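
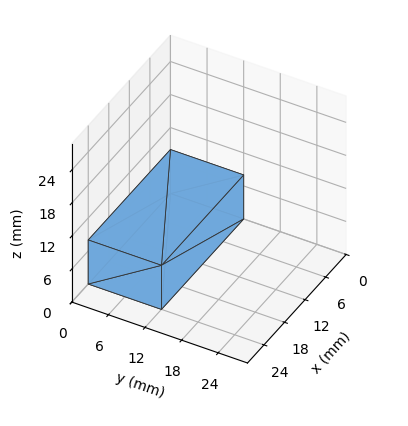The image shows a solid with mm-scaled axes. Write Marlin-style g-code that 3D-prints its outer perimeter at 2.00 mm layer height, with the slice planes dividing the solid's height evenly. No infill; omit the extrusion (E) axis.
Reading the render: the shape is a rectangular box, roughly 24 × 12 mm footprint and 8 mm tall (dimensions read to the nearest mm from the axis ticks). For the g-code, the solid's height is divided into equal slices at the stated Δz and each level perimeter traced with G1 moves after a G0 lift.

; perimeter-only toolpath
G21 ; units = mm
G90 ; absolute positioning
G28 ; home
; layer 1
G0 Z2.00
G0 X0.00 Y0.00
G1 X24.00 Y0.00
G1 X24.00 Y12.00
G1 X0.00 Y12.00
G1 X0.00 Y0.00
; layer 2
G0 Z4.00
G0 X0.00 Y0.00
G1 X24.00 Y0.00
G1 X24.00 Y12.00
G1 X0.00 Y12.00
G1 X0.00 Y0.00
; layer 3
G0 Z6.00
G0 X0.00 Y0.00
G1 X24.00 Y0.00
G1 X24.00 Y12.00
G1 X0.00 Y12.00
G1 X0.00 Y0.00
; layer 4
G0 Z8.00
G0 X0.00 Y0.00
G1 X24.00 Y0.00
G1 X24.00 Y12.00
G1 X0.00 Y12.00
G1 X0.00 Y0.00
M2 ; end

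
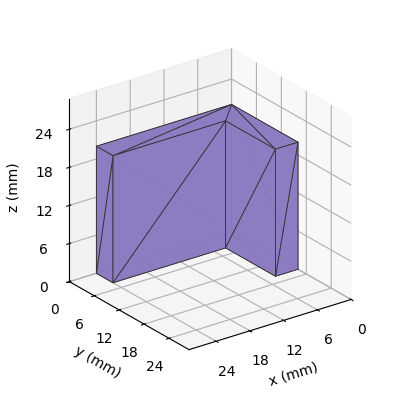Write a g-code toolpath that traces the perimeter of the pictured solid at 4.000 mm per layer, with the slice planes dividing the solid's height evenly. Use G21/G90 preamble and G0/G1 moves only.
Reading the render: the shape is an L-shaped prism: outer 24 × 16 mm, arm thicknesses ≈ 4 mm (horizontal) and 4 mm (vertical), extruded 20 mm in z (dimensions read to the nearest mm from the axis ticks). For the g-code, the solid's height is divided into equal slices at the stated Δz and each level perimeter traced with G1 moves after a G0 lift.

; perimeter-only toolpath
G21 ; units = mm
G90 ; absolute positioning
G28 ; home
; layer 1
G0 Z4.000
G0 X0.000 Y0.000
G1 X24.000 Y0.000
G1 X24.000 Y4.000
G1 X4.000 Y4.000
G1 X4.000 Y16.000
G1 X0.000 Y16.000
G1 X0.000 Y0.000
; layer 2
G0 Z8.000
G0 X0.000 Y0.000
G1 X24.000 Y0.000
G1 X24.000 Y4.000
G1 X4.000 Y4.000
G1 X4.000 Y16.000
G1 X0.000 Y16.000
G1 X0.000 Y0.000
; layer 3
G0 Z12.000
G0 X0.000 Y0.000
G1 X24.000 Y0.000
G1 X24.000 Y4.000
G1 X4.000 Y4.000
G1 X4.000 Y16.000
G1 X0.000 Y16.000
G1 X0.000 Y0.000
; layer 4
G0 Z16.000
G0 X0.000 Y0.000
G1 X24.000 Y0.000
G1 X24.000 Y4.000
G1 X4.000 Y4.000
G1 X4.000 Y16.000
G1 X0.000 Y16.000
G1 X0.000 Y0.000
; layer 5
G0 Z20.000
G0 X0.000 Y0.000
G1 X24.000 Y0.000
G1 X24.000 Y4.000
G1 X4.000 Y4.000
G1 X4.000 Y16.000
G1 X0.000 Y16.000
G1 X0.000 Y0.000
M2 ; end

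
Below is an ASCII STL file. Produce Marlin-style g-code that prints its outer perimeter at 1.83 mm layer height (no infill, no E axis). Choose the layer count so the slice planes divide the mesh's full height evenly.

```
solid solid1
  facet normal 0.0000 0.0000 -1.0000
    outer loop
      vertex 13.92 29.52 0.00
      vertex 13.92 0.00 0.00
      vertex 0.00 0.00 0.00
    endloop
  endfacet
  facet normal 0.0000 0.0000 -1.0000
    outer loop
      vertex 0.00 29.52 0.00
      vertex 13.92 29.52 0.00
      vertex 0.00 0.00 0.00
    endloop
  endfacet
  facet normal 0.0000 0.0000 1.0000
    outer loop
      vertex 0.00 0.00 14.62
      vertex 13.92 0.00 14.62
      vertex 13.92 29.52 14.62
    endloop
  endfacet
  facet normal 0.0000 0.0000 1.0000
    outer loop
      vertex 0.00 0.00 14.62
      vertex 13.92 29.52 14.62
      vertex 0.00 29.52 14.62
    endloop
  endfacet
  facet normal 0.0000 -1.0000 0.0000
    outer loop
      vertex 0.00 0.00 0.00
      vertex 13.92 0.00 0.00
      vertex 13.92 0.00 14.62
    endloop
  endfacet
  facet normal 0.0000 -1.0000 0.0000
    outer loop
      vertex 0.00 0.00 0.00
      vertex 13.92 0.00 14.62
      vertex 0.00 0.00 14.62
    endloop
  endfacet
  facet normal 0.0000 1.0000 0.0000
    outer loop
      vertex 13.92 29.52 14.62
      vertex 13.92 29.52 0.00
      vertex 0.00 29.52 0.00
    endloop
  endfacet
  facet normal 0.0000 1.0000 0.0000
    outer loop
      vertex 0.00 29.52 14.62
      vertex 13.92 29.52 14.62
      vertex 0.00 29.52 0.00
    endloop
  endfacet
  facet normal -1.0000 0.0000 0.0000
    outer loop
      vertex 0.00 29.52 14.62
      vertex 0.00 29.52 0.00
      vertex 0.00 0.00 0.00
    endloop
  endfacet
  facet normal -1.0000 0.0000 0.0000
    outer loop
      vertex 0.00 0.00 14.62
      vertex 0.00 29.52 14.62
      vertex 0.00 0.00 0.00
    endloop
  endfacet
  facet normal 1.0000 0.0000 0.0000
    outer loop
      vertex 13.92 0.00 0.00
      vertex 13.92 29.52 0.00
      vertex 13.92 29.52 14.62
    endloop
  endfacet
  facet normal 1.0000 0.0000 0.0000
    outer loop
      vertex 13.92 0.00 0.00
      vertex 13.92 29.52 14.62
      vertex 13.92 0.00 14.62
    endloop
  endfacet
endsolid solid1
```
; perimeter-only toolpath
G21 ; units = mm
G90 ; absolute positioning
G28 ; home
; layer 1
G0 Z1.83
G0 X0.00 Y0.00
G1 X13.92 Y0.00
G1 X13.92 Y29.52
G1 X0.00 Y29.52
G1 X0.00 Y0.00
; layer 2
G0 Z3.65
G0 X0.00 Y0.00
G1 X13.92 Y0.00
G1 X13.92 Y29.52
G1 X0.00 Y29.52
G1 X0.00 Y0.00
; layer 3
G0 Z5.48
G0 X0.00 Y0.00
G1 X13.92 Y0.00
G1 X13.92 Y29.52
G1 X0.00 Y29.52
G1 X0.00 Y0.00
; layer 4
G0 Z7.31
G0 X0.00 Y0.00
G1 X13.92 Y0.00
G1 X13.92 Y29.52
G1 X0.00 Y29.52
G1 X0.00 Y0.00
; layer 5
G0 Z9.14
G0 X0.00 Y0.00
G1 X13.92 Y0.00
G1 X13.92 Y29.52
G1 X0.00 Y29.52
G1 X0.00 Y0.00
; layer 6
G0 Z10.96
G0 X0.00 Y0.00
G1 X13.92 Y0.00
G1 X13.92 Y29.52
G1 X0.00 Y29.52
G1 X0.00 Y0.00
; layer 7
G0 Z12.79
G0 X0.00 Y0.00
G1 X13.92 Y0.00
G1 X13.92 Y29.52
G1 X0.00 Y29.52
G1 X0.00 Y0.00
; layer 8
G0 Z14.62
G0 X0.00 Y0.00
G1 X13.92 Y0.00
G1 X13.92 Y29.52
G1 X0.00 Y29.52
G1 X0.00 Y0.00
M2 ; end

The solid is a rectangular box, roughly 13.9 × 29.5 mm footprint and 14.6 mm tall. Slicing at Δz = 1.83 mm — 8 equal slices spanning the solid's height, so layer i sits at z = i·h/8 — gives 8 non-empty perimeters. Each is a 4-segment closed polygon; G0 lifts to the layer z and rapids to the start vertex, then G1 traces the edges.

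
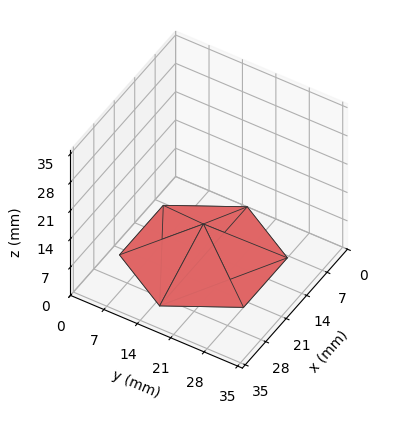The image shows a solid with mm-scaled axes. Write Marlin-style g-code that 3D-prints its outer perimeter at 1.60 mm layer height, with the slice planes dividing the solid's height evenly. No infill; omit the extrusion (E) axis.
Reading the render: the shape is a regular 6-sided pyramid, base circumscribed radius ≈ 15 mm, apex at z ≈ 8 mm (dimensions read to the nearest mm from the axis ticks). For the g-code, the solid's height is divided into equal slices at the stated Δz and each level perimeter traced with G1 moves after a G0 lift.

; perimeter-only toolpath
G21 ; units = mm
G90 ; absolute positioning
G28 ; home
; layer 1
G0 Z1.60
G0 X27.00 Y15.00
G1 X21.00 Y25.39
G1 X9.00 Y25.39
G1 X3.00 Y15.00
G1 X9.00 Y4.61
G1 X21.00 Y4.61
G1 X27.00 Y15.00
; layer 2
G0 Z3.20
G0 X24.00 Y15.00
G1 X19.50 Y22.79
G1 X10.50 Y22.79
G1 X6.00 Y15.00
G1 X10.50 Y7.21
G1 X19.50 Y7.21
G1 X24.00 Y15.00
; layer 3
G0 Z4.80
G0 X21.00 Y15.00
G1 X18.00 Y20.20
G1 X12.00 Y20.20
G1 X9.00 Y15.00
G1 X12.00 Y9.80
G1 X18.00 Y9.80
G1 X21.00 Y15.00
; layer 4
G0 Z6.40
G0 X18.00 Y15.00
G1 X16.50 Y17.60
G1 X13.50 Y17.60
G1 X12.00 Y15.00
G1 X13.50 Y12.40
G1 X16.50 Y12.40
G1 X18.00 Y15.00
M2 ; end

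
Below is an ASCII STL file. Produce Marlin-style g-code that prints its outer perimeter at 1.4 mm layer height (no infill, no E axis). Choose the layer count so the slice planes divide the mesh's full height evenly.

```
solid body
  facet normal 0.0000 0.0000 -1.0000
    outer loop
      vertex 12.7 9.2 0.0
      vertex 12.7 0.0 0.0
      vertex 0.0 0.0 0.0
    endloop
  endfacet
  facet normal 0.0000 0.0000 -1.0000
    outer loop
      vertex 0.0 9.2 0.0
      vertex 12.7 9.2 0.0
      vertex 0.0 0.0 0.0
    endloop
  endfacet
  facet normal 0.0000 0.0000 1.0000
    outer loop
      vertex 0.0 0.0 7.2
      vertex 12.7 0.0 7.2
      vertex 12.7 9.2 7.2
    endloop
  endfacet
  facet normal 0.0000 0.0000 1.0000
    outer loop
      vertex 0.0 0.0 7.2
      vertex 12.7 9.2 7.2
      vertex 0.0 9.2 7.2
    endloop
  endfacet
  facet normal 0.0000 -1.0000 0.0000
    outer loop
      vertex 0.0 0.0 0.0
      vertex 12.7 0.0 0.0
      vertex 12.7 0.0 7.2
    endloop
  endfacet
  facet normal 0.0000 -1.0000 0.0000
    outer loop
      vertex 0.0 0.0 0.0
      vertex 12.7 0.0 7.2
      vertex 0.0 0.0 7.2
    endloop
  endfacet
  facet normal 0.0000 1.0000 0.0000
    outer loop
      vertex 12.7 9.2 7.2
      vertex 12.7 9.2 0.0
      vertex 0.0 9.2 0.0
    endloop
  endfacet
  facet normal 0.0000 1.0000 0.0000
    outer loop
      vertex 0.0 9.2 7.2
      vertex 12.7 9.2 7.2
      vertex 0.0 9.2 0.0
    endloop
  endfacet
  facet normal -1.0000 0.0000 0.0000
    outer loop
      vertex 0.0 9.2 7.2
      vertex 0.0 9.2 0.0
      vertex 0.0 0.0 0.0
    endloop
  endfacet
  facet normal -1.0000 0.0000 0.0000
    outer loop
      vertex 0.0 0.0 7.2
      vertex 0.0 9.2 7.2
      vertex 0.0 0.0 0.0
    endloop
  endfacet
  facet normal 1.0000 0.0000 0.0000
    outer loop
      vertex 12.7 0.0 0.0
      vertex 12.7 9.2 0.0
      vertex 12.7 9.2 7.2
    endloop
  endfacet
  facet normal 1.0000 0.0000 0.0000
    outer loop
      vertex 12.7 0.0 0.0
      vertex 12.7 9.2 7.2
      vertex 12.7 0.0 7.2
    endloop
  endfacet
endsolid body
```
; perimeter-only toolpath
G21 ; units = mm
G90 ; absolute positioning
G28 ; home
; layer 1
G0 Z1.4
G0 X0.0 Y0.0
G1 X12.7 Y0.0
G1 X12.7 Y9.2
G1 X0.0 Y9.2
G1 X0.0 Y0.0
; layer 2
G0 Z2.9
G0 X0.0 Y0.0
G1 X12.7 Y0.0
G1 X12.7 Y9.2
G1 X0.0 Y9.2
G1 X0.0 Y0.0
; layer 3
G0 Z4.3
G0 X0.0 Y0.0
G1 X12.7 Y0.0
G1 X12.7 Y9.2
G1 X0.0 Y9.2
G1 X0.0 Y0.0
; layer 4
G0 Z5.8
G0 X0.0 Y0.0
G1 X12.7 Y0.0
G1 X12.7 Y9.2
G1 X0.0 Y9.2
G1 X0.0 Y0.0
; layer 5
G0 Z7.2
G0 X0.0 Y0.0
G1 X12.7 Y0.0
G1 X12.7 Y9.2
G1 X0.0 Y9.2
G1 X0.0 Y0.0
M2 ; end

The solid is a rectangular box, roughly 12.7 × 9.2 mm footprint and 7.2 mm tall. Slicing at Δz = 1.4 mm — 5 equal slices spanning the solid's height, so layer i sits at z = i·h/5 — gives 5 non-empty perimeters. Each is a 4-segment closed polygon; G0 lifts to the layer z and rapids to the start vertex, then G1 traces the edges.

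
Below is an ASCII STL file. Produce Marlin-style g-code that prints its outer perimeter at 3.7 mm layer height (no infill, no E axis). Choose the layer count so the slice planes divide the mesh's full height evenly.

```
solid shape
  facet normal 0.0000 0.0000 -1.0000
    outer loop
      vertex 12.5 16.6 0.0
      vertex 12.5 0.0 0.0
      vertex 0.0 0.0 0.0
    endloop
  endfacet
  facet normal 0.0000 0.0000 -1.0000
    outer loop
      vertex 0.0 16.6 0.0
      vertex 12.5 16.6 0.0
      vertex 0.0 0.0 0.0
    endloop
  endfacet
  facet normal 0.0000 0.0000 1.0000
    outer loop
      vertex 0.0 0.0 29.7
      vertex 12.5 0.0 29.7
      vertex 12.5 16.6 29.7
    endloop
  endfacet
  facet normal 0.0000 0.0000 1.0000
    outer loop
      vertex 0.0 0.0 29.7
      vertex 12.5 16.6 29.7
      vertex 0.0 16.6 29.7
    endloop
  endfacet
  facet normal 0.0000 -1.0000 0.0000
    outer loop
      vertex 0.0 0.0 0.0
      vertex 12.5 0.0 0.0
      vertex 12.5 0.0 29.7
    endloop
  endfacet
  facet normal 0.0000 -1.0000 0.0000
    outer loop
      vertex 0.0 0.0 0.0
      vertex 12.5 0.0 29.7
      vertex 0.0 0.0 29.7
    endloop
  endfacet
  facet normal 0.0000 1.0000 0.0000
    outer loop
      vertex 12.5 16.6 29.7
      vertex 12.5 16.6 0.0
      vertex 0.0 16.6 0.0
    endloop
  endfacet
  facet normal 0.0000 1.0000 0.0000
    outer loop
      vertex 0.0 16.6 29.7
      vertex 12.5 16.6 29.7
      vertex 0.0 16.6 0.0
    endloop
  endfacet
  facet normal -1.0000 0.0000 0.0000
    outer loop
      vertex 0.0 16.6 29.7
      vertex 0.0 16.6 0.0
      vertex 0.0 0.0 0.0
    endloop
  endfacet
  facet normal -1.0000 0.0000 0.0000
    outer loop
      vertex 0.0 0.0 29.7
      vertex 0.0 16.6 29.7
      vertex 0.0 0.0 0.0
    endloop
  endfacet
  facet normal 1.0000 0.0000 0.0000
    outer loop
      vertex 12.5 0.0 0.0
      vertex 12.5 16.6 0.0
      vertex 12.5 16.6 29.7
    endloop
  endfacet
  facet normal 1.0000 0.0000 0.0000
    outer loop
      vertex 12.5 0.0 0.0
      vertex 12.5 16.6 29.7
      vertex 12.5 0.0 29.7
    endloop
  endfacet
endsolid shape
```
; perimeter-only toolpath
G21 ; units = mm
G90 ; absolute positioning
G28 ; home
; layer 1
G0 Z3.7
G0 X0.0 Y0.0
G1 X12.5 Y0.0
G1 X12.5 Y16.6
G1 X0.0 Y16.6
G1 X0.0 Y0.0
; layer 2
G0 Z7.4
G0 X0.0 Y0.0
G1 X12.5 Y0.0
G1 X12.5 Y16.6
G1 X0.0 Y16.6
G1 X0.0 Y0.0
; layer 3
G0 Z11.1
G0 X0.0 Y0.0
G1 X12.5 Y0.0
G1 X12.5 Y16.6
G1 X0.0 Y16.6
G1 X0.0 Y0.0
; layer 4
G0 Z14.8
G0 X0.0 Y0.0
G1 X12.5 Y0.0
G1 X12.5 Y16.6
G1 X0.0 Y16.6
G1 X0.0 Y0.0
; layer 5
G0 Z18.6
G0 X0.0 Y0.0
G1 X12.5 Y0.0
G1 X12.5 Y16.6
G1 X0.0 Y16.6
G1 X0.0 Y0.0
; layer 6
G0 Z22.3
G0 X0.0 Y0.0
G1 X12.5 Y0.0
G1 X12.5 Y16.6
G1 X0.0 Y16.6
G1 X0.0 Y0.0
; layer 7
G0 Z26.0
G0 X0.0 Y0.0
G1 X12.5 Y0.0
G1 X12.5 Y16.6
G1 X0.0 Y16.6
G1 X0.0 Y0.0
; layer 8
G0 Z29.7
G0 X0.0 Y0.0
G1 X12.5 Y0.0
G1 X12.5 Y16.6
G1 X0.0 Y16.6
G1 X0.0 Y0.0
M2 ; end

The solid is a rectangular box, roughly 12.5 × 16.6 mm footprint and 29.7 mm tall. Slicing at Δz = 3.7 mm — 8 equal slices spanning the solid's height, so layer i sits at z = i·h/8 — gives 8 non-empty perimeters. Each is a 4-segment closed polygon; G0 lifts to the layer z and rapids to the start vertex, then G1 traces the edges.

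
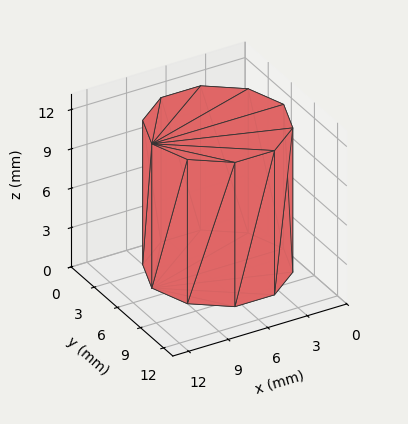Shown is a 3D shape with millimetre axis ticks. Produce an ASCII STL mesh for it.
Reading the render: the shape is a regular 10-sided prism (a cylinder approximated with 10 flat sides), circumscribed radius ≈ 5 mm, height ≈ 11 mm (dimensions read to the nearest mm from the axis ticks). For the STL, each face is triangulated and given an outward normal.

solid part
  facet normal 0.0000 0.0000 -1.0000
    outer loop
      vertex 6.5 9.8 0.0
      vertex 9.0 7.9 0.0
      vertex 10.0 5.0 0.0
    endloop
  endfacet
  facet normal 0.0000 0.0000 -1.0000
    outer loop
      vertex 3.5 9.8 0.0
      vertex 6.5 9.8 0.0
      vertex 10.0 5.0 0.0
    endloop
  endfacet
  facet normal 0.0000 0.0000 -1.0000
    outer loop
      vertex 1.0 7.9 0.0
      vertex 3.5 9.8 0.0
      vertex 10.0 5.0 0.0
    endloop
  endfacet
  facet normal 0.0000 0.0000 -1.0000
    outer loop
      vertex 0.0 5.0 0.0
      vertex 1.0 7.9 0.0
      vertex 10.0 5.0 0.0
    endloop
  endfacet
  facet normal 0.0000 0.0000 -1.0000
    outer loop
      vertex 1.0 2.1 0.0
      vertex 0.0 5.0 0.0
      vertex 10.0 5.0 0.0
    endloop
  endfacet
  facet normal 0.0000 0.0000 -1.0000
    outer loop
      vertex 3.5 0.2 0.0
      vertex 1.0 2.1 0.0
      vertex 10.0 5.0 0.0
    endloop
  endfacet
  facet normal 0.0000 0.0000 -1.0000
    outer loop
      vertex 6.5 0.2 0.0
      vertex 3.5 0.2 0.0
      vertex 10.0 5.0 0.0
    endloop
  endfacet
  facet normal 0.0000 0.0000 -1.0000
    outer loop
      vertex 9.0 2.1 0.0
      vertex 6.5 0.2 0.0
      vertex 10.0 5.0 0.0
    endloop
  endfacet
  facet normal 0.0000 0.0000 1.0000
    outer loop
      vertex 10.0 5.0 11.0
      vertex 9.0 7.9 11.0
      vertex 6.5 9.8 11.0
    endloop
  endfacet
  facet normal 0.0000 0.0000 1.0000
    outer loop
      vertex 10.0 5.0 11.0
      vertex 6.5 9.8 11.0
      vertex 3.5 9.8 11.0
    endloop
  endfacet
  facet normal 0.0000 0.0000 1.0000
    outer loop
      vertex 10.0 5.0 11.0
      vertex 3.5 9.8 11.0
      vertex 1.0 7.9 11.0
    endloop
  endfacet
  facet normal 0.0000 0.0000 1.0000
    outer loop
      vertex 10.0 5.0 11.0
      vertex 1.0 7.9 11.0
      vertex 0.0 5.0 11.0
    endloop
  endfacet
  facet normal 0.0000 0.0000 1.0000
    outer loop
      vertex 10.0 5.0 11.0
      vertex 0.0 5.0 11.0
      vertex 1.0 2.1 11.0
    endloop
  endfacet
  facet normal 0.0000 0.0000 1.0000
    outer loop
      vertex 10.0 5.0 11.0
      vertex 1.0 2.1 11.0
      vertex 3.5 0.2 11.0
    endloop
  endfacet
  facet normal 0.0000 0.0000 1.0000
    outer loop
      vertex 10.0 5.0 11.0
      vertex 3.5 0.2 11.0
      vertex 6.5 0.2 11.0
    endloop
  endfacet
  facet normal 0.0000 0.0000 1.0000
    outer loop
      vertex 10.0 5.0 11.0
      vertex 6.5 0.2 11.0
      vertex 9.0 2.1 11.0
    endloop
  endfacet
  facet normal 0.9454 0.3260 0.0000
    outer loop
      vertex 10.0 5.0 0.0
      vertex 9.0 7.9 0.0
      vertex 9.0 7.9 11.0
    endloop
  endfacet
  facet normal 0.9454 0.3260 0.0000
    outer loop
      vertex 10.0 5.0 0.0
      vertex 9.0 7.9 11.0
      vertex 10.0 5.0 11.0
    endloop
  endfacet
  facet normal 0.6051 0.7962 0.0000
    outer loop
      vertex 9.0 7.9 0.0
      vertex 6.5 9.8 0.0
      vertex 6.5 9.8 11.0
    endloop
  endfacet
  facet normal 0.6051 0.7962 0.0000
    outer loop
      vertex 9.0 7.9 0.0
      vertex 6.5 9.8 11.0
      vertex 9.0 7.9 11.0
    endloop
  endfacet
  facet normal 0.0000 1.0000 0.0000
    outer loop
      vertex 6.5 9.8 0.0
      vertex 3.5 9.8 0.0
      vertex 3.5 9.8 11.0
    endloop
  endfacet
  facet normal 0.0000 1.0000 0.0000
    outer loop
      vertex 6.5 9.8 0.0
      vertex 3.5 9.8 11.0
      vertex 6.5 9.8 11.0
    endloop
  endfacet
  facet normal -0.6051 0.7962 0.0000
    outer loop
      vertex 3.5 9.8 0.0
      vertex 1.0 7.9 0.0
      vertex 1.0 7.9 11.0
    endloop
  endfacet
  facet normal -0.6051 0.7962 0.0000
    outer loop
      vertex 3.5 9.8 0.0
      vertex 1.0 7.9 11.0
      vertex 3.5 9.8 11.0
    endloop
  endfacet
  facet normal -0.9454 0.3260 0.0000
    outer loop
      vertex 1.0 7.9 0.0
      vertex 0.0 5.0 0.0
      vertex 0.0 5.0 11.0
    endloop
  endfacet
  facet normal -0.9454 0.3260 0.0000
    outer loop
      vertex 1.0 7.9 0.0
      vertex 0.0 5.0 11.0
      vertex 1.0 7.9 11.0
    endloop
  endfacet
  facet normal -0.9454 -0.3260 0.0000
    outer loop
      vertex 0.0 5.0 0.0
      vertex 1.0 2.1 0.0
      vertex 1.0 2.1 11.0
    endloop
  endfacet
  facet normal -0.9454 -0.3260 0.0000
    outer loop
      vertex 0.0 5.0 0.0
      vertex 1.0 2.1 11.0
      vertex 0.0 5.0 11.0
    endloop
  endfacet
  facet normal -0.6051 -0.7962 0.0000
    outer loop
      vertex 1.0 2.1 0.0
      vertex 3.5 0.2 0.0
      vertex 3.5 0.2 11.0
    endloop
  endfacet
  facet normal -0.6051 -0.7962 0.0000
    outer loop
      vertex 1.0 2.1 0.0
      vertex 3.5 0.2 11.0
      vertex 1.0 2.1 11.0
    endloop
  endfacet
  facet normal 0.0000 -1.0000 0.0000
    outer loop
      vertex 3.5 0.2 0.0
      vertex 6.5 0.2 0.0
      vertex 6.5 0.2 11.0
    endloop
  endfacet
  facet normal 0.0000 -1.0000 0.0000
    outer loop
      vertex 3.5 0.2 0.0
      vertex 6.5 0.2 11.0
      vertex 3.5 0.2 11.0
    endloop
  endfacet
  facet normal 0.6051 -0.7962 0.0000
    outer loop
      vertex 6.5 0.2 0.0
      vertex 9.0 2.1 0.0
      vertex 9.0 2.1 11.0
    endloop
  endfacet
  facet normal 0.6051 -0.7962 0.0000
    outer loop
      vertex 6.5 0.2 0.0
      vertex 9.0 2.1 11.0
      vertex 6.5 0.2 11.0
    endloop
  endfacet
  facet normal 0.9454 -0.3260 0.0000
    outer loop
      vertex 9.0 2.1 0.0
      vertex 10.0 5.0 0.0
      vertex 10.0 5.0 11.0
    endloop
  endfacet
  facet normal 0.9454 -0.3260 0.0000
    outer loop
      vertex 9.0 2.1 0.0
      vertex 10.0 5.0 11.0
      vertex 9.0 2.1 11.0
    endloop
  endfacet
endsolid part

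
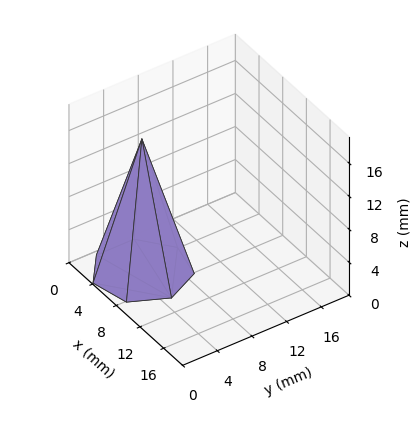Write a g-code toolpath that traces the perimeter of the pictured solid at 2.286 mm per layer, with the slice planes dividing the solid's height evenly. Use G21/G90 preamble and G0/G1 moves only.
Reading the render: the shape is a regular 7-sided pyramid, base circumscribed radius ≈ 5 mm, apex at z ≈ 16 mm (dimensions read to the nearest mm from the axis ticks). For the g-code, the solid's height is divided into equal slices at the stated Δz and each level perimeter traced with G1 moves after a G0 lift.

; perimeter-only toolpath
G21 ; units = mm
G90 ; absolute positioning
G28 ; home
; layer 1
G0 Z2.286
G0 X9.286 Y5.000
G1 X7.672 Y8.351
G1 X4.046 Y9.179
G1 X1.139 Y6.859
G1 X1.139 Y3.141
G1 X4.046 Y0.821
G1 X7.672 Y1.649
G1 X9.286 Y5.000
; layer 2
G0 Z4.571
G0 X8.571 Y5.000
G1 X7.226 Y7.792
G1 X4.205 Y8.482
G1 X1.782 Y6.549
G1 X1.782 Y3.451
G1 X4.205 Y1.518
G1 X7.226 Y2.208
G1 X8.571 Y5.000
; layer 3
G0 Z6.857
G0 X7.857 Y5.000
G1 X6.781 Y7.234
G1 X4.364 Y7.786
G1 X2.426 Y6.239
G1 X2.426 Y3.761
G1 X4.364 Y2.214
G1 X6.781 Y2.766
G1 X7.857 Y5.000
; layer 4
G0 Z9.143
G0 X7.143 Y5.000
G1 X6.336 Y6.675
G1 X4.523 Y7.089
G1 X3.069 Y5.930
G1 X3.069 Y4.070
G1 X4.523 Y2.911
G1 X6.336 Y3.325
G1 X7.143 Y5.000
; layer 5
G0 Z11.429
G0 X6.429 Y5.000
G1 X5.891 Y6.117
G1 X4.682 Y6.393
G1 X3.713 Y5.620
G1 X3.713 Y4.380
G1 X4.682 Y3.607
G1 X5.891 Y3.883
G1 X6.429 Y5.000
; layer 6
G0 Z13.714
G0 X5.714 Y5.000
G1 X5.445 Y5.558
G1 X4.841 Y5.696
G1 X4.356 Y5.310
G1 X4.356 Y4.690
G1 X4.841 Y4.304
G1 X5.445 Y4.442
G1 X5.714 Y5.000
M2 ; end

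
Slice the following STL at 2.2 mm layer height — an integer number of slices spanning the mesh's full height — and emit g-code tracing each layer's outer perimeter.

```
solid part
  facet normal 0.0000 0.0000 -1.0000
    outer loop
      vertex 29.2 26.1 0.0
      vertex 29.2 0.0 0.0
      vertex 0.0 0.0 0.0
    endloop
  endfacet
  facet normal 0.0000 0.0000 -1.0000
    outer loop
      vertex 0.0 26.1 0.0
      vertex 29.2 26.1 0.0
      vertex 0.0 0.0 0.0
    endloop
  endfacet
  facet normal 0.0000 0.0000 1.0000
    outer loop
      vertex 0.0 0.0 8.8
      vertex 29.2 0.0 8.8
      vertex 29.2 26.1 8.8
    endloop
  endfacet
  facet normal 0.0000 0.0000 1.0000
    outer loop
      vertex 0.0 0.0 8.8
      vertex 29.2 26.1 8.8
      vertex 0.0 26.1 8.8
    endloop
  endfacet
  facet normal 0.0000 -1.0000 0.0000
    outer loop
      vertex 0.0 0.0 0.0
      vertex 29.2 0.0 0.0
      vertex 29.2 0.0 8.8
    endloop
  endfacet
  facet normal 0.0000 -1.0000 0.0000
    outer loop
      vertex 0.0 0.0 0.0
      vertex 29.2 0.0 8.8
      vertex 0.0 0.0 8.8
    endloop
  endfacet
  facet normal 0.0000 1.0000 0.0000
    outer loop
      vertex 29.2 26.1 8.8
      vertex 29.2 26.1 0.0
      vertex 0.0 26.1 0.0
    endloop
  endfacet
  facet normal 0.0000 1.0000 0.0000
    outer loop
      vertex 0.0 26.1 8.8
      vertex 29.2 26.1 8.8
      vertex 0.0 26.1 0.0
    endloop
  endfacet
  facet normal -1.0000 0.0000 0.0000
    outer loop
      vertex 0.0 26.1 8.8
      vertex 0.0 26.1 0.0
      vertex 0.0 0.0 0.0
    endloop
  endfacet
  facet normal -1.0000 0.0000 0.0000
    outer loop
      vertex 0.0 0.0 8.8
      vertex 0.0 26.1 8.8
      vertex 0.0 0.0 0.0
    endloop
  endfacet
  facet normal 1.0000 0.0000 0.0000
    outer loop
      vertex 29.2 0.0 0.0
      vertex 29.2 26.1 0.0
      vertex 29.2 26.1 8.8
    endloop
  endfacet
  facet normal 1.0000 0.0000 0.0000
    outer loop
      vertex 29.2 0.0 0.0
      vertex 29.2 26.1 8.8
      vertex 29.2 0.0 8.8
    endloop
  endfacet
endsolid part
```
; perimeter-only toolpath
G21 ; units = mm
G90 ; absolute positioning
G28 ; home
; layer 1
G0 Z2.2
G0 X0.0 Y0.0
G1 X29.2 Y0.0
G1 X29.2 Y26.1
G1 X0.0 Y26.1
G1 X0.0 Y0.0
; layer 2
G0 Z4.4
G0 X0.0 Y0.0
G1 X29.2 Y0.0
G1 X29.2 Y26.1
G1 X0.0 Y26.1
G1 X0.0 Y0.0
; layer 3
G0 Z6.6
G0 X0.0 Y0.0
G1 X29.2 Y0.0
G1 X29.2 Y26.1
G1 X0.0 Y26.1
G1 X0.0 Y0.0
; layer 4
G0 Z8.8
G0 X0.0 Y0.0
G1 X29.2 Y0.0
G1 X29.2 Y26.1
G1 X0.0 Y26.1
G1 X0.0 Y0.0
M2 ; end

The solid is a rectangular box, roughly 29.2 × 26.1 mm footprint and 8.8 mm tall. Slicing at Δz = 2.2 mm — 4 equal slices spanning the solid's height, so layer i sits at z = i·h/4 — gives 4 non-empty perimeters. Each is a 4-segment closed polygon; G0 lifts to the layer z and rapids to the start vertex, then G1 traces the edges.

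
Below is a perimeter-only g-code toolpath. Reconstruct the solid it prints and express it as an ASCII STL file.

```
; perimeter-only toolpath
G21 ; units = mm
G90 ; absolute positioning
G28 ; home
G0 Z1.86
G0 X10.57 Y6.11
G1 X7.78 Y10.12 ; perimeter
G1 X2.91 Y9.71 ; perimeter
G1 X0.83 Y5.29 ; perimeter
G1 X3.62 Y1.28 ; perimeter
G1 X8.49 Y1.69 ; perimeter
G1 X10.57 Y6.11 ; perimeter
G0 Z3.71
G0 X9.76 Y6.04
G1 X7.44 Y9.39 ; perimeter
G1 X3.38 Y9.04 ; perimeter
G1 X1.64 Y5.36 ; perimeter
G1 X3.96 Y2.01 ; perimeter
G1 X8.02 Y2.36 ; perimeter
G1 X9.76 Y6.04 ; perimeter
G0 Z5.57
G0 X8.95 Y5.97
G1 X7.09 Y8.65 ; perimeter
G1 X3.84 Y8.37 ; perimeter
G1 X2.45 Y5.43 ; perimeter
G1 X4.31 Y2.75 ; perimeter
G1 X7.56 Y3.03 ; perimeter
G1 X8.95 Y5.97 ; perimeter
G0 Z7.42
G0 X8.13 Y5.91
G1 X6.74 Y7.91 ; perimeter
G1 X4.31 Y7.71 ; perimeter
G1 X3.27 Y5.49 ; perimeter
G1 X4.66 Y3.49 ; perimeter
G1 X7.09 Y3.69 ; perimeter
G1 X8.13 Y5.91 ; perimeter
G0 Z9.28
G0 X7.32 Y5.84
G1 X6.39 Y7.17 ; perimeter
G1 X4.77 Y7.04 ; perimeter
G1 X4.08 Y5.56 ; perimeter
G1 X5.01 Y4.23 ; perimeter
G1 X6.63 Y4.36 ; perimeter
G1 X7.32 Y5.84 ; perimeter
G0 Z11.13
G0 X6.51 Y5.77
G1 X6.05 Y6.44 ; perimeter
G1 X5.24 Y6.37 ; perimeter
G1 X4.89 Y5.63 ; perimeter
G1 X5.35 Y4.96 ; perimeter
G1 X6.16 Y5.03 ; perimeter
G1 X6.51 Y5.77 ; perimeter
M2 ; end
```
solid part
  facet normal 0.0000 0.0000 -1.0000
    outer loop
      vertex 2.45 10.38 0.00
      vertex 8.13 10.86 0.00
      vertex 11.38 6.18 0.00
    endloop
  endfacet
  facet normal 0.0000 0.0000 -1.0000
    outer loop
      vertex 0.02 5.22 0.00
      vertex 2.45 10.38 0.00
      vertex 11.38 6.18 0.00
    endloop
  endfacet
  facet normal 0.0000 0.0000 -1.0000
    outer loop
      vertex 3.27 0.54 0.00
      vertex 0.02 5.22 0.00
      vertex 11.38 6.18 0.00
    endloop
  endfacet
  facet normal 0.0000 0.0000 -1.0000
    outer loop
      vertex 8.95 1.02 0.00
      vertex 3.27 0.54 0.00
      vertex 11.38 6.18 0.00
    endloop
  endfacet
  facet normal 0.7677 0.5332 0.3554
    outer loop
      vertex 11.38 6.18 0.00
      vertex 8.13 10.86 0.00
      vertex 5.70 5.70 12.99
    endloop
  endfacet
  facet normal -0.0787 0.9314 0.3553
    outer loop
      vertex 8.13 10.86 0.00
      vertex 2.45 10.38 0.00
      vertex 5.70 5.70 12.99
    endloop
  endfacet
  facet normal -0.8457 0.3983 0.3551
    outer loop
      vertex 2.45 10.38 0.00
      vertex 0.02 5.22 0.00
      vertex 5.70 5.70 12.99
    endloop
  endfacet
  facet normal -0.7677 -0.5332 0.3554
    outer loop
      vertex 0.02 5.22 0.00
      vertex 3.27 0.54 0.00
      vertex 5.70 5.70 12.99
    endloop
  endfacet
  facet normal 0.0787 -0.9314 0.3553
    outer loop
      vertex 3.27 0.54 0.00
      vertex 8.95 1.02 0.00
      vertex 5.70 5.70 12.99
    endloop
  endfacet
  facet normal 0.8457 -0.3983 0.3551
    outer loop
      vertex 8.95 1.02 0.00
      vertex 11.38 6.18 0.00
      vertex 5.70 5.70 12.99
    endloop
  endfacet
endsolid part

The G0 Z moves step by Δz≈1.86 mm. The G1 loops shrink linearly with z, so the solid tapers from its base footprint up to z≈13. Closing with a flat bottom cap and the tapered top and triangulating gives 10 facets — a regular 6-sided pyramid, base circumscribed radius ≈ 5.7 mm, apex at z ≈ 13 mm.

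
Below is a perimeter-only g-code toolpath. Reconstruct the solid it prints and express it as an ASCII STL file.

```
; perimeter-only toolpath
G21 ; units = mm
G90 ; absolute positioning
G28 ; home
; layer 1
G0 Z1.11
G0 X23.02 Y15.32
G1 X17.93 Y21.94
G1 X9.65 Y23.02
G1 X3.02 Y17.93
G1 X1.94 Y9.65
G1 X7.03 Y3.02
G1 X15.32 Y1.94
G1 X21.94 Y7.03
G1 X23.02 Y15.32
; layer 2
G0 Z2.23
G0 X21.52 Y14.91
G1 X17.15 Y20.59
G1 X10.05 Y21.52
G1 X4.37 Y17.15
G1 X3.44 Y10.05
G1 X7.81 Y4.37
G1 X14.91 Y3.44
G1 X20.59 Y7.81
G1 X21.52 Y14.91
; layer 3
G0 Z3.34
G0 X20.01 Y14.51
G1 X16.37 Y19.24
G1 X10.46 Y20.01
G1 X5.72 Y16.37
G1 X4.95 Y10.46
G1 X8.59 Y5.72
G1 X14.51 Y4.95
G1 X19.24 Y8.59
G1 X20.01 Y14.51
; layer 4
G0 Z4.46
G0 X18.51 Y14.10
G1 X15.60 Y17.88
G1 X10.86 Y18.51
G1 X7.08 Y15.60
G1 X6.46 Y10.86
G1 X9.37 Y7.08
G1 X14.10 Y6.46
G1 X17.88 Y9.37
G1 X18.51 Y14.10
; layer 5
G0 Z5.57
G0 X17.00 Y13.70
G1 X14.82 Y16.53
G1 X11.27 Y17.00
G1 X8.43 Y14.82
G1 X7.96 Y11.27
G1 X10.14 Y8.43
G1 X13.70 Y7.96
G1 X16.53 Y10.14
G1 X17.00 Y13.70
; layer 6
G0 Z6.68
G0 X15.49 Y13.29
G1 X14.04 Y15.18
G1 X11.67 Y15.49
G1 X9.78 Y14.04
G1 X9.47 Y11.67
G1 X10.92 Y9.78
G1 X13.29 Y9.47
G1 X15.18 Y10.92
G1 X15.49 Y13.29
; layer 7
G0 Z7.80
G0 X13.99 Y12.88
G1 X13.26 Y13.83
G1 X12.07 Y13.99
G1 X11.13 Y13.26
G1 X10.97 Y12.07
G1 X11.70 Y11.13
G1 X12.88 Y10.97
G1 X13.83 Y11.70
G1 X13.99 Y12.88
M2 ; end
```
solid part
  facet normal 0.0000 0.0000 -1.0000
    outer loop
      vertex 9.24 24.53 0.00
      vertex 18.71 23.29 0.00
      vertex 24.53 15.72 0.00
    endloop
  endfacet
  facet normal 0.0000 0.0000 -1.0000
    outer loop
      vertex 1.67 18.71 0.00
      vertex 9.24 24.53 0.00
      vertex 24.53 15.72 0.00
    endloop
  endfacet
  facet normal 0.0000 0.0000 -1.0000
    outer loop
      vertex 0.43 9.24 0.00
      vertex 1.67 18.71 0.00
      vertex 24.53 15.72 0.00
    endloop
  endfacet
  facet normal 0.0000 0.0000 -1.0000
    outer loop
      vertex 6.25 1.67 0.00
      vertex 0.43 9.24 0.00
      vertex 24.53 15.72 0.00
    endloop
  endfacet
  facet normal 0.0000 0.0000 -1.0000
    outer loop
      vertex 15.72 0.43 0.00
      vertex 6.25 1.67 0.00
      vertex 24.53 15.72 0.00
    endloop
  endfacet
  facet normal 0.0000 0.0000 -1.0000
    outer loop
      vertex 23.29 6.25 0.00
      vertex 15.72 0.43 0.00
      vertex 24.53 15.72 0.00
    endloop
  endfacet
  facet normal 0.4848 0.3727 0.7912
    outer loop
      vertex 24.53 15.72 0.00
      vertex 18.71 23.29 0.00
      vertex 12.48 12.48 8.91
    endloop
  endfacet
  facet normal 0.0794 0.6064 0.7912
    outer loop
      vertex 18.71 23.29 0.00
      vertex 9.24 24.53 0.00
      vertex 12.48 12.48 8.91
    endloop
  endfacet
  facet normal -0.3727 0.4848 0.7912
    outer loop
      vertex 9.24 24.53 0.00
      vertex 1.67 18.71 0.00
      vertex 12.48 12.48 8.91
    endloop
  endfacet
  facet normal -0.6064 0.0794 0.7912
    outer loop
      vertex 1.67 18.71 0.00
      vertex 0.43 9.24 0.00
      vertex 12.48 12.48 8.91
    endloop
  endfacet
  facet normal -0.4848 -0.3727 0.7912
    outer loop
      vertex 0.43 9.24 0.00
      vertex 6.25 1.67 0.00
      vertex 12.48 12.48 8.91
    endloop
  endfacet
  facet normal -0.0794 -0.6064 0.7912
    outer loop
      vertex 6.25 1.67 0.00
      vertex 15.72 0.43 0.00
      vertex 12.48 12.48 8.91
    endloop
  endfacet
  facet normal 0.3727 -0.4848 0.7912
    outer loop
      vertex 15.72 0.43 0.00
      vertex 23.29 6.25 0.00
      vertex 12.48 12.48 8.91
    endloop
  endfacet
  facet normal 0.6064 -0.0794 0.7912
    outer loop
      vertex 23.29 6.25 0.00
      vertex 24.53 15.72 0.00
      vertex 12.48 12.48 8.91
    endloop
  endfacet
endsolid part

The G0 Z moves step by Δz≈1.11 mm. The G1 loops shrink linearly with z, so the solid tapers from its base footprint up to z≈8.91. Closing with a flat bottom cap and the tapered top and triangulating gives 14 facets — a regular 8-sided pyramid, base circumscribed radius ≈ 12.5 mm, apex at z ≈ 8.91 mm.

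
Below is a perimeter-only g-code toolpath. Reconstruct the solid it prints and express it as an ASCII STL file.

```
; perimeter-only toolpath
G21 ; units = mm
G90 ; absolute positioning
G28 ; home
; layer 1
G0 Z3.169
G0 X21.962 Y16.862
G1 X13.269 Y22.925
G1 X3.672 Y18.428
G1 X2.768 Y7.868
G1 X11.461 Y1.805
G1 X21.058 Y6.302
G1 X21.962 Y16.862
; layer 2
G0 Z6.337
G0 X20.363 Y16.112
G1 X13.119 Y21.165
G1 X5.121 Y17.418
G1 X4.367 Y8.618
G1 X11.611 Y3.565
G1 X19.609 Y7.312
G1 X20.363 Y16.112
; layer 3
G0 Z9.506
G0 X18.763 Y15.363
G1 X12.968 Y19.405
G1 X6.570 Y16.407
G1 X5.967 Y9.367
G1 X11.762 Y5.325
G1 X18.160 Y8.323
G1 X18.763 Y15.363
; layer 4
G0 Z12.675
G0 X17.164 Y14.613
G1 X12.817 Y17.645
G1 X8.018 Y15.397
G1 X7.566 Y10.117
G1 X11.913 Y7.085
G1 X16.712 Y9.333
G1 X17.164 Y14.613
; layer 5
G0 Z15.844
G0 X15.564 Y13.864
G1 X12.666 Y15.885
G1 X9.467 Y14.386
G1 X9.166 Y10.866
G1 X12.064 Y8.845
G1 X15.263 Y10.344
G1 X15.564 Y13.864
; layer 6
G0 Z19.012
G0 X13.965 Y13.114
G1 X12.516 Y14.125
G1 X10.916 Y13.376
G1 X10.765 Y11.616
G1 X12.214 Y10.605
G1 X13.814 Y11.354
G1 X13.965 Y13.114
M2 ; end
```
solid part
  facet normal 0.0000 0.0000 -1.0000
    outer loop
      vertex 2.223 19.439 0.000
      vertex 13.420 24.685 0.000
      vertex 23.562 17.611 0.000
    endloop
  endfacet
  facet normal 0.0000 0.0000 -1.0000
    outer loop
      vertex 1.168 7.119 0.000
      vertex 2.223 19.439 0.000
      vertex 23.562 17.611 0.000
    endloop
  endfacet
  facet normal 0.0000 0.0000 -1.0000
    outer loop
      vertex 11.310 0.045 0.000
      vertex 1.168 7.119 0.000
      vertex 23.562 17.611 0.000
    endloop
  endfacet
  facet normal 0.0000 0.0000 -1.0000
    outer loop
      vertex 22.507 5.291 0.000
      vertex 11.310 0.045 0.000
      vertex 23.562 17.611 0.000
    endloop
  endfacet
  facet normal 0.5152 0.7386 0.4348
    outer loop
      vertex 23.562 17.611 0.000
      vertex 13.420 24.685 0.000
      vertex 12.365 12.365 22.181
    endloop
  endfacet
  facet normal -0.3821 0.8155 0.4348
    outer loop
      vertex 13.420 24.685 0.000
      vertex 2.223 19.439 0.000
      vertex 12.365 12.365 22.181
    endloop
  endfacet
  facet normal -0.8973 0.0768 0.4348
    outer loop
      vertex 2.223 19.439 0.000
      vertex 1.168 7.119 0.000
      vertex 12.365 12.365 22.181
    endloop
  endfacet
  facet normal -0.5152 -0.7386 0.4348
    outer loop
      vertex 1.168 7.119 0.000
      vertex 11.310 0.045 0.000
      vertex 12.365 12.365 22.181
    endloop
  endfacet
  facet normal 0.3821 -0.8155 0.4348
    outer loop
      vertex 11.310 0.045 0.000
      vertex 22.507 5.291 0.000
      vertex 12.365 12.365 22.181
    endloop
  endfacet
  facet normal 0.8973 -0.0768 0.4348
    outer loop
      vertex 22.507 5.291 0.000
      vertex 23.562 17.611 0.000
      vertex 12.365 12.365 22.181
    endloop
  endfacet
endsolid part

The G0 Z moves step by Δz≈3.169 mm. The G1 loops shrink linearly with z, so the solid tapers from its base footprint up to z≈22.2. Closing with a flat bottom cap and the tapered top and triangulating gives 10 facets — a regular 6-sided pyramid, base circumscribed radius ≈ 12.4 mm, apex at z ≈ 22.2 mm.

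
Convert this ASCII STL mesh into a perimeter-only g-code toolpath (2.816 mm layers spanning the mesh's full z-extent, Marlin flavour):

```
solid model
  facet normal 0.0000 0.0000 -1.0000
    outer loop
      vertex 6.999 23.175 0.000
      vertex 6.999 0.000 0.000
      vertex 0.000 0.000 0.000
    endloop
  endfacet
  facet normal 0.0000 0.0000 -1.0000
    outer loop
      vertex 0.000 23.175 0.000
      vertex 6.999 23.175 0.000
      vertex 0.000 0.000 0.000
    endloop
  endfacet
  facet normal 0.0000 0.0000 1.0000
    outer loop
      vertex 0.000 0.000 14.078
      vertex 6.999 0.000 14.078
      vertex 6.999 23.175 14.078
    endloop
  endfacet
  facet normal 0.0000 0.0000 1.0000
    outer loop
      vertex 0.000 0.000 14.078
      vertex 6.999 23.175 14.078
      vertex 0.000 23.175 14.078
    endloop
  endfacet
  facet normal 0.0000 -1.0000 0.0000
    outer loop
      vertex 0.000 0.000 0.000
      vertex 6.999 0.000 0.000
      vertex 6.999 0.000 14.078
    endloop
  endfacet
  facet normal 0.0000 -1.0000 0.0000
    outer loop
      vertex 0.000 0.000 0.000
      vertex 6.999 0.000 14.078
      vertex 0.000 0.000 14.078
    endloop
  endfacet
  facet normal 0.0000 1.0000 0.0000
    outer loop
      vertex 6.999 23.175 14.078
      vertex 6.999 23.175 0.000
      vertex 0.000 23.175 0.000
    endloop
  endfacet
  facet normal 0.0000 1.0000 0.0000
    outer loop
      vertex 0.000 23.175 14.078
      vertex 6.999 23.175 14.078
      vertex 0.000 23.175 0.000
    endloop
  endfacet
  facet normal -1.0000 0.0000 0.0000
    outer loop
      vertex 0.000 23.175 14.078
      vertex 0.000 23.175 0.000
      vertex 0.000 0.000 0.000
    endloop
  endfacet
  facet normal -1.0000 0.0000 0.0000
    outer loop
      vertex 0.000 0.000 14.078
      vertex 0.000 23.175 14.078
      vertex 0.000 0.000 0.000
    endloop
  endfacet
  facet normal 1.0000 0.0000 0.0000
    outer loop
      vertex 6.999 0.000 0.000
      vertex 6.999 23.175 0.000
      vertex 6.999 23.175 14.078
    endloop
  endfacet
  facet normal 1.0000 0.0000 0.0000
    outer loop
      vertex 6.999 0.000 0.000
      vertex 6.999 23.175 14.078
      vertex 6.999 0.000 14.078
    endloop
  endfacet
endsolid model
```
; perimeter-only toolpath
G21 ; units = mm
G90 ; absolute positioning
G28 ; home
; layer 1
G0 Z2.816
G0 X0.000 Y0.000
G1 X6.999 Y0.000
G1 X6.999 Y23.175
G1 X0.000 Y23.175
G1 X0.000 Y0.000
; layer 2
G0 Z5.631
G0 X0.000 Y0.000
G1 X6.999 Y0.000
G1 X6.999 Y23.175
G1 X0.000 Y23.175
G1 X0.000 Y0.000
; layer 3
G0 Z8.447
G0 X0.000 Y0.000
G1 X6.999 Y0.000
G1 X6.999 Y23.175
G1 X0.000 Y23.175
G1 X0.000 Y0.000
; layer 4
G0 Z11.262
G0 X0.000 Y0.000
G1 X6.999 Y0.000
G1 X6.999 Y23.175
G1 X0.000 Y23.175
G1 X0.000 Y0.000
; layer 5
G0 Z14.078
G0 X0.000 Y0.000
G1 X6.999 Y0.000
G1 X6.999 Y23.175
G1 X0.000 Y23.175
G1 X0.000 Y0.000
M2 ; end

The solid is a rectangular box, roughly 7 × 23.2 mm footprint and 14.1 mm tall. Slicing at Δz = 2.816 mm — 5 equal slices spanning the solid's height, so layer i sits at z = i·h/5 — gives 5 non-empty perimeters. Each is a 4-segment closed polygon; G0 lifts to the layer z and rapids to the start vertex, then G1 traces the edges.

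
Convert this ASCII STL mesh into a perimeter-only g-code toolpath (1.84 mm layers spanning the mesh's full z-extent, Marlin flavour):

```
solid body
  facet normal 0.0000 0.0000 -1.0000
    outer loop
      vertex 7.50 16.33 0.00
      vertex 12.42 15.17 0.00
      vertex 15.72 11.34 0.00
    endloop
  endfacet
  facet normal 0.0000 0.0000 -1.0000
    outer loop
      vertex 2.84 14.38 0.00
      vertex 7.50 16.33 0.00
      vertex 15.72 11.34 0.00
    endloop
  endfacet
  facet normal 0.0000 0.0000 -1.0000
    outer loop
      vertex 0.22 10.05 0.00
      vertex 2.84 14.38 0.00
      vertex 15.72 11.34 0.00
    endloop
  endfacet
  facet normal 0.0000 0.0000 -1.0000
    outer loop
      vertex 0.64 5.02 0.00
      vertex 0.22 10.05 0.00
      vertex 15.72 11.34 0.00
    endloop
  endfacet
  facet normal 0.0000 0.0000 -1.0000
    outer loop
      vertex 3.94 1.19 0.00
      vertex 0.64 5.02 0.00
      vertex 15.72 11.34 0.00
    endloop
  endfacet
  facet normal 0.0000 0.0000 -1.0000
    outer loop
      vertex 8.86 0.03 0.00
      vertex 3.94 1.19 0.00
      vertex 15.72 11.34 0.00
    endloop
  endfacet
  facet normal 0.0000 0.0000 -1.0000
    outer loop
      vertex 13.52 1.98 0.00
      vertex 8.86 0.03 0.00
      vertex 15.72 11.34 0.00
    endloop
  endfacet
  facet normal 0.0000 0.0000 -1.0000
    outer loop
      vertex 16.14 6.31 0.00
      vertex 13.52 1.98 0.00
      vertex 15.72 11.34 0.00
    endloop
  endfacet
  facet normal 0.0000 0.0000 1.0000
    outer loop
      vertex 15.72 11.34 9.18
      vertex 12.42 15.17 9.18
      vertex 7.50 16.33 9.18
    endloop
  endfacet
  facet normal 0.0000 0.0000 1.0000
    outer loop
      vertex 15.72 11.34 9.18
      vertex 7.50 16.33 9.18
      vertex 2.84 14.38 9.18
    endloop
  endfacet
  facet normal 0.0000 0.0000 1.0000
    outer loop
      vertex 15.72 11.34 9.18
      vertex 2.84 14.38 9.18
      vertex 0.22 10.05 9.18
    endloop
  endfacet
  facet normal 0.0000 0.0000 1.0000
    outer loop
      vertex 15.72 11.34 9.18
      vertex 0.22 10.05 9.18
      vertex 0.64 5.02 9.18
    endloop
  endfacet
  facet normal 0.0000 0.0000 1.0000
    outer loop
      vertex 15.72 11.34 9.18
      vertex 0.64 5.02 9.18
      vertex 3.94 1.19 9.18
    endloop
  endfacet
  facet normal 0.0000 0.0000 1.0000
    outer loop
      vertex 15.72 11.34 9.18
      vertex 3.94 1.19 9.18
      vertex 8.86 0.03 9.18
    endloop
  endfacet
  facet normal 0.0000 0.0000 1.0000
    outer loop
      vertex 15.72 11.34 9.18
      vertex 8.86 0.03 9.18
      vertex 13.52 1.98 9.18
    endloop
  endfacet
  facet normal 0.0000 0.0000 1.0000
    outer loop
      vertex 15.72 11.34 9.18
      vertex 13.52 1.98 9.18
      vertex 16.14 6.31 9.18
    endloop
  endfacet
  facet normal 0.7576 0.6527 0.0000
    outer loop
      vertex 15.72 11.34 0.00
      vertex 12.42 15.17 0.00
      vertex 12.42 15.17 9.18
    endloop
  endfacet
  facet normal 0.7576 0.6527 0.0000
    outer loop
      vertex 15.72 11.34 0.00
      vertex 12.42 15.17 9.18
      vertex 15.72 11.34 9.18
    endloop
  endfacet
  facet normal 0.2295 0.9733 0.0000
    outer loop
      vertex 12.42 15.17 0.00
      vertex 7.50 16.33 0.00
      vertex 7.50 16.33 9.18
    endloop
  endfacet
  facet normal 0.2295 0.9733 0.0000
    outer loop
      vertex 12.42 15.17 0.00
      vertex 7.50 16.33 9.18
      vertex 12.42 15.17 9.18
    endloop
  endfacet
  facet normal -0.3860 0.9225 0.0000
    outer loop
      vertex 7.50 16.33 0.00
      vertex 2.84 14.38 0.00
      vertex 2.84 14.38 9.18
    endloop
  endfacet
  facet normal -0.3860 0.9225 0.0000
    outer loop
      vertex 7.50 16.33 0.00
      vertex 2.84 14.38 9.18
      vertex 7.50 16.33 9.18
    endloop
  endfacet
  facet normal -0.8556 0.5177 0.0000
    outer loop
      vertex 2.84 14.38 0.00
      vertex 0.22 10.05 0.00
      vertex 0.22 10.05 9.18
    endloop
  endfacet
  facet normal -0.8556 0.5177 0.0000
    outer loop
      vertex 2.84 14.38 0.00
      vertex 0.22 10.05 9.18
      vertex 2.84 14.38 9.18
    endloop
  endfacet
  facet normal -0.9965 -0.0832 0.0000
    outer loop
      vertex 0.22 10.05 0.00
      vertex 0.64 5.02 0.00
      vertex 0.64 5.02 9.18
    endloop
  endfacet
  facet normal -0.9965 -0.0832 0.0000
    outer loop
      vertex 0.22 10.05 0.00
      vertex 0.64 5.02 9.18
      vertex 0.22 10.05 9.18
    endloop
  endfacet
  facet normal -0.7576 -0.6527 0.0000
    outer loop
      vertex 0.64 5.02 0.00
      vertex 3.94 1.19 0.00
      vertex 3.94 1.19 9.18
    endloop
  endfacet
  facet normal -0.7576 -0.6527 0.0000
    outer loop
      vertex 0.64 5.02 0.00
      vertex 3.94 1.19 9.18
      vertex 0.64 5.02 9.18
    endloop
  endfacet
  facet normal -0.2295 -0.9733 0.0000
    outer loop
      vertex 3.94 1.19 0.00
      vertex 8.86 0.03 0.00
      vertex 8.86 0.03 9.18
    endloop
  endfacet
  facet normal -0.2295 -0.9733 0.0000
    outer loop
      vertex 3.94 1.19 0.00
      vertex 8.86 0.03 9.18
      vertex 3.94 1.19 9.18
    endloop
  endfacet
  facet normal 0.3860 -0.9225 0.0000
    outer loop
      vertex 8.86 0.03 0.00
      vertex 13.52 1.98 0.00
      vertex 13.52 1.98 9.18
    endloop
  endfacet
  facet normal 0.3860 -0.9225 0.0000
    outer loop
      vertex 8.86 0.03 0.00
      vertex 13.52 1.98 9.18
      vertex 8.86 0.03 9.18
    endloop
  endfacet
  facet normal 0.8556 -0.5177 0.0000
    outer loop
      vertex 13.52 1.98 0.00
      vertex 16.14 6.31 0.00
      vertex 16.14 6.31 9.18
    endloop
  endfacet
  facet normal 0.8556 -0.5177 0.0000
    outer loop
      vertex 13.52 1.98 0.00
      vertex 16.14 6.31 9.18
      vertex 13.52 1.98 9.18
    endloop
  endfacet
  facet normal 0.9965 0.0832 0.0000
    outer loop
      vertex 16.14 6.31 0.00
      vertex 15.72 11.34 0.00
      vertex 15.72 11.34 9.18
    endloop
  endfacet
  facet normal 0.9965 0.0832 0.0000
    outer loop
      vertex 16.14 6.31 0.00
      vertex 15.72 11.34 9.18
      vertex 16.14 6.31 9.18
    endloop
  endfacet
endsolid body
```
; perimeter-only toolpath
G21 ; units = mm
G90 ; absolute positioning
G28 ; home
; layer 1
G0 Z1.84
G0 X15.72 Y11.34
G1 X12.42 Y15.17
G1 X7.50 Y16.33
G1 X2.84 Y14.38
G1 X0.22 Y10.05
G1 X0.64 Y5.02
G1 X3.94 Y1.19
G1 X8.86 Y0.03
G1 X13.52 Y1.98
G1 X16.14 Y6.31
G1 X15.72 Y11.34
; layer 2
G0 Z3.67
G0 X15.72 Y11.34
G1 X12.42 Y15.17
G1 X7.50 Y16.33
G1 X2.84 Y14.38
G1 X0.22 Y10.05
G1 X0.64 Y5.02
G1 X3.94 Y1.19
G1 X8.86 Y0.03
G1 X13.52 Y1.98
G1 X16.14 Y6.31
G1 X15.72 Y11.34
; layer 3
G0 Z5.51
G0 X15.72 Y11.34
G1 X12.42 Y15.17
G1 X7.50 Y16.33
G1 X2.84 Y14.38
G1 X0.22 Y10.05
G1 X0.64 Y5.02
G1 X3.94 Y1.19
G1 X8.86 Y0.03
G1 X13.52 Y1.98
G1 X16.14 Y6.31
G1 X15.72 Y11.34
; layer 4
G0 Z7.34
G0 X15.72 Y11.34
G1 X12.42 Y15.17
G1 X7.50 Y16.33
G1 X2.84 Y14.38
G1 X0.22 Y10.05
G1 X0.64 Y5.02
G1 X3.94 Y1.19
G1 X8.86 Y0.03
G1 X13.52 Y1.98
G1 X16.14 Y6.31
G1 X15.72 Y11.34
; layer 5
G0 Z9.18
G0 X15.72 Y11.34
G1 X12.42 Y15.17
G1 X7.50 Y16.33
G1 X2.84 Y14.38
G1 X0.22 Y10.05
G1 X0.64 Y5.02
G1 X3.94 Y1.19
G1 X8.86 Y0.03
G1 X13.52 Y1.98
G1 X16.14 Y6.31
G1 X15.72 Y11.34
M2 ; end

The solid is a regular 10-sided prism (a cylinder approximated with 10 flat sides), circumscribed radius ≈ 8.18 mm, height ≈ 9.18 mm. Slicing at Δz = 1.84 mm — 5 equal slices spanning the solid's height, so layer i sits at z = i·h/5 — gives 5 non-empty perimeters. Each is a 10-segment closed polygon; G0 lifts to the layer z and rapids to the start vertex, then G1 traces the edges.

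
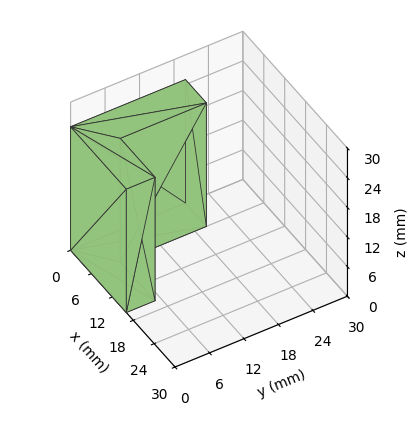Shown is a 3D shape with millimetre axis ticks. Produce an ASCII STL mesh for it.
Reading the render: the shape is an L-shaped prism: outer 16 × 20 mm, arm thicknesses ≈ 5 mm (horizontal) and 6 mm (vertical), extruded 25 mm in z (dimensions read to the nearest mm from the axis ticks). For the STL, each face is triangulated and given an outward normal.

solid part
  facet normal 0.0000 0.0000 -1.0000
    outer loop
      vertex 16.00 5.00 0.00
      vertex 16.00 0.00 0.00
      vertex 0.00 0.00 0.00
    endloop
  endfacet
  facet normal 0.0000 0.0000 -1.0000
    outer loop
      vertex 6.00 5.00 0.00
      vertex 16.00 5.00 0.00
      vertex 0.00 0.00 0.00
    endloop
  endfacet
  facet normal 0.0000 0.0000 -1.0000
    outer loop
      vertex 6.00 20.00 0.00
      vertex 6.00 5.00 0.00
      vertex 0.00 0.00 0.00
    endloop
  endfacet
  facet normal 0.0000 0.0000 -1.0000
    outer loop
      vertex 0.00 20.00 0.00
      vertex 6.00 20.00 0.00
      vertex 0.00 0.00 0.00
    endloop
  endfacet
  facet normal 0.0000 0.0000 1.0000
    outer loop
      vertex 0.00 0.00 25.00
      vertex 16.00 0.00 25.00
      vertex 16.00 5.00 25.00
    endloop
  endfacet
  facet normal 0.0000 0.0000 1.0000
    outer loop
      vertex 0.00 0.00 25.00
      vertex 16.00 5.00 25.00
      vertex 6.00 5.00 25.00
    endloop
  endfacet
  facet normal 0.0000 0.0000 1.0000
    outer loop
      vertex 0.00 0.00 25.00
      vertex 6.00 5.00 25.00
      vertex 6.00 20.00 25.00
    endloop
  endfacet
  facet normal 0.0000 0.0000 1.0000
    outer loop
      vertex 0.00 0.00 25.00
      vertex 6.00 20.00 25.00
      vertex 0.00 20.00 25.00
    endloop
  endfacet
  facet normal 0.0000 -1.0000 0.0000
    outer loop
      vertex 0.00 0.00 0.00
      vertex 16.00 0.00 0.00
      vertex 16.00 0.00 25.00
    endloop
  endfacet
  facet normal 0.0000 -1.0000 0.0000
    outer loop
      vertex 0.00 0.00 0.00
      vertex 16.00 0.00 25.00
      vertex 0.00 0.00 25.00
    endloop
  endfacet
  facet normal 1.0000 0.0000 0.0000
    outer loop
      vertex 16.00 0.00 0.00
      vertex 16.00 5.00 0.00
      vertex 16.00 5.00 25.00
    endloop
  endfacet
  facet normal 1.0000 0.0000 0.0000
    outer loop
      vertex 16.00 0.00 0.00
      vertex 16.00 5.00 25.00
      vertex 16.00 0.00 25.00
    endloop
  endfacet
  facet normal 0.0000 1.0000 0.0000
    outer loop
      vertex 16.00 5.00 0.00
      vertex 6.00 5.00 0.00
      vertex 6.00 5.00 25.00
    endloop
  endfacet
  facet normal 0.0000 1.0000 0.0000
    outer loop
      vertex 16.00 5.00 0.00
      vertex 6.00 5.00 25.00
      vertex 16.00 5.00 25.00
    endloop
  endfacet
  facet normal 1.0000 0.0000 0.0000
    outer loop
      vertex 6.00 5.00 0.00
      vertex 6.00 20.00 0.00
      vertex 6.00 20.00 25.00
    endloop
  endfacet
  facet normal 1.0000 0.0000 0.0000
    outer loop
      vertex 6.00 5.00 0.00
      vertex 6.00 20.00 25.00
      vertex 6.00 5.00 25.00
    endloop
  endfacet
  facet normal 0.0000 1.0000 0.0000
    outer loop
      vertex 6.00 20.00 0.00
      vertex 0.00 20.00 0.00
      vertex 0.00 20.00 25.00
    endloop
  endfacet
  facet normal 0.0000 1.0000 0.0000
    outer loop
      vertex 6.00 20.00 0.00
      vertex 0.00 20.00 25.00
      vertex 6.00 20.00 25.00
    endloop
  endfacet
  facet normal -1.0000 0.0000 0.0000
    outer loop
      vertex 0.00 20.00 0.00
      vertex 0.00 0.00 0.00
      vertex 0.00 0.00 25.00
    endloop
  endfacet
  facet normal -1.0000 0.0000 0.0000
    outer loop
      vertex 0.00 20.00 0.00
      vertex 0.00 0.00 25.00
      vertex 0.00 20.00 25.00
    endloop
  endfacet
endsolid part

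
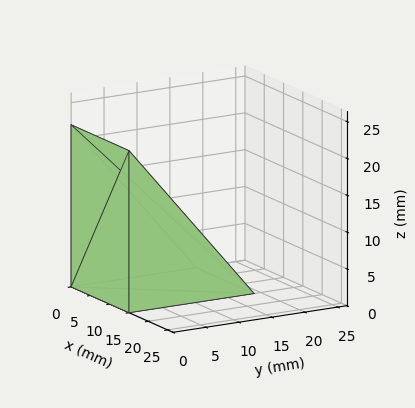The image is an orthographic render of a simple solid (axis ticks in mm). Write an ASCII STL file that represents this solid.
Reading the render: the shape is a wedge (ramp): 15 × 19 mm base, rising to 22 mm along the y=0 edge and sloping linearly to z=0 at y=19 (dimensions read to the nearest mm from the axis ticks). For the STL, each face is triangulated and given an outward normal.

solid part
  facet normal 0.0000 0.0000 -1.0000
    outer loop
      vertex 15.000 19.000 0.000
      vertex 15.000 0.000 0.000
      vertex 0.000 0.000 0.000
    endloop
  endfacet
  facet normal 0.0000 0.0000 -1.0000
    outer loop
      vertex 0.000 19.000 0.000
      vertex 15.000 19.000 0.000
      vertex 0.000 0.000 0.000
    endloop
  endfacet
  facet normal 0.0000 -1.0000 0.0000
    outer loop
      vertex 0.000 0.000 0.000
      vertex 15.000 0.000 0.000
      vertex 15.000 0.000 22.000
    endloop
  endfacet
  facet normal 0.0000 -1.0000 0.0000
    outer loop
      vertex 0.000 0.000 0.000
      vertex 15.000 0.000 22.000
      vertex 0.000 0.000 22.000
    endloop
  endfacet
  facet normal 0.0000 0.7568 0.6536
    outer loop
      vertex 0.000 0.000 22.000
      vertex 15.000 0.000 22.000
      vertex 15.000 19.000 0.000
    endloop
  endfacet
  facet normal 0.0000 0.7568 0.6536
    outer loop
      vertex 0.000 0.000 22.000
      vertex 15.000 19.000 0.000
      vertex 0.000 19.000 0.000
    endloop
  endfacet
  facet normal -1.0000 0.0000 0.0000
    outer loop
      vertex 0.000 0.000 22.000
      vertex 0.000 19.000 0.000
      vertex 0.000 0.000 0.000
    endloop
  endfacet
  facet normal 1.0000 0.0000 0.0000
    outer loop
      vertex 15.000 0.000 0.000
      vertex 15.000 19.000 0.000
      vertex 15.000 0.000 22.000
    endloop
  endfacet
endsolid part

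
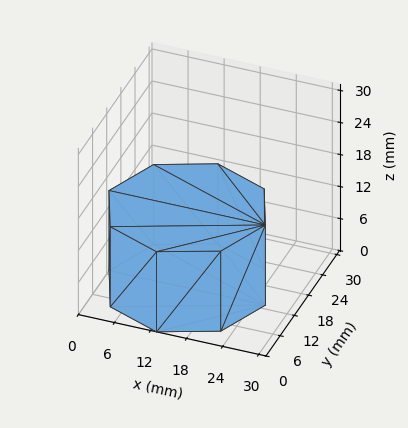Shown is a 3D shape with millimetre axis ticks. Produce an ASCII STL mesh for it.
Reading the render: the shape is a regular 8-sided prism (a cylinder approximated with 8 flat sides), circumscribed radius ≈ 13 mm, height ≈ 15 mm (dimensions read to the nearest mm from the axis ticks). For the STL, each face is triangulated and given an outward normal.

solid part
  facet normal 0.0000 0.0000 -1.0000
    outer loop
      vertex 13.000 26.000 0.000
      vertex 22.192 22.192 0.000
      vertex 26.000 13.000 0.000
    endloop
  endfacet
  facet normal 0.0000 0.0000 -1.0000
    outer loop
      vertex 3.808 22.192 0.000
      vertex 13.000 26.000 0.000
      vertex 26.000 13.000 0.000
    endloop
  endfacet
  facet normal 0.0000 0.0000 -1.0000
    outer loop
      vertex 0.000 13.000 0.000
      vertex 3.808 22.192 0.000
      vertex 26.000 13.000 0.000
    endloop
  endfacet
  facet normal 0.0000 0.0000 -1.0000
    outer loop
      vertex 3.808 3.808 0.000
      vertex 0.000 13.000 0.000
      vertex 26.000 13.000 0.000
    endloop
  endfacet
  facet normal 0.0000 0.0000 -1.0000
    outer loop
      vertex 13.000 0.000 0.000
      vertex 3.808 3.808 0.000
      vertex 26.000 13.000 0.000
    endloop
  endfacet
  facet normal 0.0000 0.0000 -1.0000
    outer loop
      vertex 22.192 3.808 0.000
      vertex 13.000 0.000 0.000
      vertex 26.000 13.000 0.000
    endloop
  endfacet
  facet normal 0.0000 0.0000 1.0000
    outer loop
      vertex 26.000 13.000 15.000
      vertex 22.192 22.192 15.000
      vertex 13.000 26.000 15.000
    endloop
  endfacet
  facet normal 0.0000 0.0000 1.0000
    outer loop
      vertex 26.000 13.000 15.000
      vertex 13.000 26.000 15.000
      vertex 3.808 22.192 15.000
    endloop
  endfacet
  facet normal 0.0000 0.0000 1.0000
    outer loop
      vertex 26.000 13.000 15.000
      vertex 3.808 22.192 15.000
      vertex 0.000 13.000 15.000
    endloop
  endfacet
  facet normal 0.0000 0.0000 1.0000
    outer loop
      vertex 26.000 13.000 15.000
      vertex 0.000 13.000 15.000
      vertex 3.808 3.808 15.000
    endloop
  endfacet
  facet normal 0.0000 0.0000 1.0000
    outer loop
      vertex 26.000 13.000 15.000
      vertex 3.808 3.808 15.000
      vertex 13.000 0.000 15.000
    endloop
  endfacet
  facet normal 0.0000 0.0000 1.0000
    outer loop
      vertex 26.000 13.000 15.000
      vertex 13.000 0.000 15.000
      vertex 22.192 3.808 15.000
    endloop
  endfacet
  facet normal 0.9239 0.3827 0.0000
    outer loop
      vertex 26.000 13.000 0.000
      vertex 22.192 22.192 0.000
      vertex 22.192 22.192 15.000
    endloop
  endfacet
  facet normal 0.9239 0.3827 0.0000
    outer loop
      vertex 26.000 13.000 0.000
      vertex 22.192 22.192 15.000
      vertex 26.000 13.000 15.000
    endloop
  endfacet
  facet normal 0.3827 0.9239 0.0000
    outer loop
      vertex 22.192 22.192 0.000
      vertex 13.000 26.000 0.000
      vertex 13.000 26.000 15.000
    endloop
  endfacet
  facet normal 0.3827 0.9239 0.0000
    outer loop
      vertex 22.192 22.192 0.000
      vertex 13.000 26.000 15.000
      vertex 22.192 22.192 15.000
    endloop
  endfacet
  facet normal -0.3827 0.9239 0.0000
    outer loop
      vertex 13.000 26.000 0.000
      vertex 3.808 22.192 0.000
      vertex 3.808 22.192 15.000
    endloop
  endfacet
  facet normal -0.3827 0.9239 0.0000
    outer loop
      vertex 13.000 26.000 0.000
      vertex 3.808 22.192 15.000
      vertex 13.000 26.000 15.000
    endloop
  endfacet
  facet normal -0.9239 0.3827 0.0000
    outer loop
      vertex 3.808 22.192 0.000
      vertex 0.000 13.000 0.000
      vertex 0.000 13.000 15.000
    endloop
  endfacet
  facet normal -0.9239 0.3827 0.0000
    outer loop
      vertex 3.808 22.192 0.000
      vertex 0.000 13.000 15.000
      vertex 3.808 22.192 15.000
    endloop
  endfacet
  facet normal -0.9239 -0.3827 0.0000
    outer loop
      vertex 0.000 13.000 0.000
      vertex 3.808 3.808 0.000
      vertex 3.808 3.808 15.000
    endloop
  endfacet
  facet normal -0.9239 -0.3827 0.0000
    outer loop
      vertex 0.000 13.000 0.000
      vertex 3.808 3.808 15.000
      vertex 0.000 13.000 15.000
    endloop
  endfacet
  facet normal -0.3827 -0.9239 0.0000
    outer loop
      vertex 3.808 3.808 0.000
      vertex 13.000 0.000 0.000
      vertex 13.000 0.000 15.000
    endloop
  endfacet
  facet normal -0.3827 -0.9239 0.0000
    outer loop
      vertex 3.808 3.808 0.000
      vertex 13.000 0.000 15.000
      vertex 3.808 3.808 15.000
    endloop
  endfacet
  facet normal 0.3827 -0.9239 0.0000
    outer loop
      vertex 13.000 0.000 0.000
      vertex 22.192 3.808 0.000
      vertex 22.192 3.808 15.000
    endloop
  endfacet
  facet normal 0.3827 -0.9239 0.0000
    outer loop
      vertex 13.000 0.000 0.000
      vertex 22.192 3.808 15.000
      vertex 13.000 0.000 15.000
    endloop
  endfacet
  facet normal 0.9239 -0.3827 0.0000
    outer loop
      vertex 22.192 3.808 0.000
      vertex 26.000 13.000 0.000
      vertex 26.000 13.000 15.000
    endloop
  endfacet
  facet normal 0.9239 -0.3827 0.0000
    outer loop
      vertex 22.192 3.808 0.000
      vertex 26.000 13.000 15.000
      vertex 22.192 3.808 15.000
    endloop
  endfacet
endsolid part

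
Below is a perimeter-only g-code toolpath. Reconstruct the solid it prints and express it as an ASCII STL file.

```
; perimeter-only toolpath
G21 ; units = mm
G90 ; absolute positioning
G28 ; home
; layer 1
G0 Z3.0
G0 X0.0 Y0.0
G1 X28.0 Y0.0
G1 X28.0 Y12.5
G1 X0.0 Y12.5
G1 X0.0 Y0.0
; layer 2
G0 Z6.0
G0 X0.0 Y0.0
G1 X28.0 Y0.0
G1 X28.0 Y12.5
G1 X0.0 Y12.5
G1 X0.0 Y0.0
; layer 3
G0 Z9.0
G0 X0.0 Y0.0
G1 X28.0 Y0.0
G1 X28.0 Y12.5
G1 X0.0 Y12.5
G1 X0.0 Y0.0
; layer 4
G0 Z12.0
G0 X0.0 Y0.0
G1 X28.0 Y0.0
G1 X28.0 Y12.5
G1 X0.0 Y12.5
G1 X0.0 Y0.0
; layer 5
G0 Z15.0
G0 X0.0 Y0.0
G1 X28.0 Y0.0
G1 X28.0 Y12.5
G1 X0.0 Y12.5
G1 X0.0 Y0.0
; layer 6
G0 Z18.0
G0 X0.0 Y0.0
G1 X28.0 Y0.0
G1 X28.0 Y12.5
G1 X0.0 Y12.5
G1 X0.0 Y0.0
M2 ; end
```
solid part
  facet normal 0.0000 0.0000 -1.0000
    outer loop
      vertex 28.0 12.5 0.0
      vertex 28.0 0.0 0.0
      vertex 0.0 0.0 0.0
    endloop
  endfacet
  facet normal 0.0000 0.0000 -1.0000
    outer loop
      vertex 0.0 12.5 0.0
      vertex 28.0 12.5 0.0
      vertex 0.0 0.0 0.0
    endloop
  endfacet
  facet normal 0.0000 0.0000 1.0000
    outer loop
      vertex 0.0 0.0 18.0
      vertex 28.0 0.0 18.0
      vertex 28.0 12.5 18.0
    endloop
  endfacet
  facet normal 0.0000 0.0000 1.0000
    outer loop
      vertex 0.0 0.0 18.0
      vertex 28.0 12.5 18.0
      vertex 0.0 12.5 18.0
    endloop
  endfacet
  facet normal 0.0000 -1.0000 0.0000
    outer loop
      vertex 0.0 0.0 0.0
      vertex 28.0 0.0 0.0
      vertex 28.0 0.0 18.0
    endloop
  endfacet
  facet normal 0.0000 -1.0000 0.0000
    outer loop
      vertex 0.0 0.0 0.0
      vertex 28.0 0.0 18.0
      vertex 0.0 0.0 18.0
    endloop
  endfacet
  facet normal 0.0000 1.0000 0.0000
    outer loop
      vertex 28.0 12.5 18.0
      vertex 28.0 12.5 0.0
      vertex 0.0 12.5 0.0
    endloop
  endfacet
  facet normal 0.0000 1.0000 0.0000
    outer loop
      vertex 0.0 12.5 18.0
      vertex 28.0 12.5 18.0
      vertex 0.0 12.5 0.0
    endloop
  endfacet
  facet normal -1.0000 0.0000 0.0000
    outer loop
      vertex 0.0 12.5 18.0
      vertex 0.0 12.5 0.0
      vertex 0.0 0.0 0.0
    endloop
  endfacet
  facet normal -1.0000 0.0000 0.0000
    outer loop
      vertex 0.0 0.0 18.0
      vertex 0.0 12.5 18.0
      vertex 0.0 0.0 0.0
    endloop
  endfacet
  facet normal 1.0000 0.0000 0.0000
    outer loop
      vertex 28.0 0.0 0.0
      vertex 28.0 12.5 0.0
      vertex 28.0 12.5 18.0
    endloop
  endfacet
  facet normal 1.0000 0.0000 0.0000
    outer loop
      vertex 28.0 0.0 0.0
      vertex 28.0 12.5 18.0
      vertex 28.0 0.0 18.0
    endloop
  endfacet
endsolid part

The G0 Z moves step by Δz≈3.0 mm. Every layer's G1 loop is the same polygon, so the solid is a straight extrusion of it from z=0 to z≈18. Closing with flat bottom and top caps and triangulating gives 12 facets — a rectangular box, roughly 28 × 12.5 mm footprint and 18 mm tall.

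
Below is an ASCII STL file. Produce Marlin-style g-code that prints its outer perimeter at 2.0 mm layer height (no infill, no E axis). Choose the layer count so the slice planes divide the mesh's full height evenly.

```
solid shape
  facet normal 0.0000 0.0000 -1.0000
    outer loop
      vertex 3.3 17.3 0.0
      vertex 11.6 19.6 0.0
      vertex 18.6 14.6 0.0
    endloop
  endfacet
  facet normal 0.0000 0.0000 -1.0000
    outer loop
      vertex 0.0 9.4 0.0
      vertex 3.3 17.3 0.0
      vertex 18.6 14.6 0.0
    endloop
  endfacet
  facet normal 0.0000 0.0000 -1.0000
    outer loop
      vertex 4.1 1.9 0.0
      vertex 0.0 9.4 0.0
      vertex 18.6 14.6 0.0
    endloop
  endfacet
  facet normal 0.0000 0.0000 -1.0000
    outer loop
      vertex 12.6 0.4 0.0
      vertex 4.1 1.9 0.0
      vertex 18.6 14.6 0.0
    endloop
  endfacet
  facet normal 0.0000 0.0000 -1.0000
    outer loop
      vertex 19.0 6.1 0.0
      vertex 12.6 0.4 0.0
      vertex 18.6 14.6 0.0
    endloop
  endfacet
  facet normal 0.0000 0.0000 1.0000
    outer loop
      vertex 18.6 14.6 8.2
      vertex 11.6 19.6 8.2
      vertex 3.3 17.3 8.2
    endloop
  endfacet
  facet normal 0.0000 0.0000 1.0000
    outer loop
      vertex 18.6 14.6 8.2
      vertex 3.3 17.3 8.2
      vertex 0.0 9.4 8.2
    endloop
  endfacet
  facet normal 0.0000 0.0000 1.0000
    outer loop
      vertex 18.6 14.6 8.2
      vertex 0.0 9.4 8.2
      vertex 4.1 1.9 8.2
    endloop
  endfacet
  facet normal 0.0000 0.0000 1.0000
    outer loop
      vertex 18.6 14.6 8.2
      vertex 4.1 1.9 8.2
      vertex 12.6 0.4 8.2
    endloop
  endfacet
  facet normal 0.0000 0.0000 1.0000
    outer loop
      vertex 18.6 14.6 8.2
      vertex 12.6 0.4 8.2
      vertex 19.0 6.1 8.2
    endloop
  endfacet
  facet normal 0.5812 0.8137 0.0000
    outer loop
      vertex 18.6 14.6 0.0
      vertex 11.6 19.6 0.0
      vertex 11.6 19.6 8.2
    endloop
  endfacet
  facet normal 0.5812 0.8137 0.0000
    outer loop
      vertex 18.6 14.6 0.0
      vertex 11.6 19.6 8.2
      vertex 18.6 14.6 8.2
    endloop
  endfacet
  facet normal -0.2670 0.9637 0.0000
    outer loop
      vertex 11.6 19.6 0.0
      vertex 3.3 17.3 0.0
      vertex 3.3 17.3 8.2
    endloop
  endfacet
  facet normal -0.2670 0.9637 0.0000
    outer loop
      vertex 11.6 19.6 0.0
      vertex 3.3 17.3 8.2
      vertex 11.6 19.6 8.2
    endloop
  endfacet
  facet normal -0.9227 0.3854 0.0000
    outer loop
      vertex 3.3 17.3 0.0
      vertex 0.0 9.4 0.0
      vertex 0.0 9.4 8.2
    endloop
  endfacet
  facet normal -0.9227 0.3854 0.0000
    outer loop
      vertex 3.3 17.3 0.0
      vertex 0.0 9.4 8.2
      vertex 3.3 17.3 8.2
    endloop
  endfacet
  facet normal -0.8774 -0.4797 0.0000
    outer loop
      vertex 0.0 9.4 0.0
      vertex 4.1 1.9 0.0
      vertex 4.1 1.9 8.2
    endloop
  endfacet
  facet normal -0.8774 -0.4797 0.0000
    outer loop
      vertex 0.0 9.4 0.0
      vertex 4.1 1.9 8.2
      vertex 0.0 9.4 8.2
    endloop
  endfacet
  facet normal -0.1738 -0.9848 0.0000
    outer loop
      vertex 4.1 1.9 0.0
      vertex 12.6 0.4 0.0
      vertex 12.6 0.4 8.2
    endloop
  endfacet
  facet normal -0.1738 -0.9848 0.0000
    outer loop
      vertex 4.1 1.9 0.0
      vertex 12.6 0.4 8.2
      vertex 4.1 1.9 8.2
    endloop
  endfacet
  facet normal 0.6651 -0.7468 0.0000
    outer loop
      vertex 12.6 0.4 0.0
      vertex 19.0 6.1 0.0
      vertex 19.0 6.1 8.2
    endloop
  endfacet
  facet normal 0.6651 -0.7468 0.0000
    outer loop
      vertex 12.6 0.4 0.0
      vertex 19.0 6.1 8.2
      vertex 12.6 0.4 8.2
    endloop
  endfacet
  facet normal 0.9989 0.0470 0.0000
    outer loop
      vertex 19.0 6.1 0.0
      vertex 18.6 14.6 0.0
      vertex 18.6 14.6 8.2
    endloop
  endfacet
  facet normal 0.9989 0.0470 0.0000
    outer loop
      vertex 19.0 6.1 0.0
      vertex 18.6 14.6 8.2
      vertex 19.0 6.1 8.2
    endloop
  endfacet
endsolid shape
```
; perimeter-only toolpath
G21 ; units = mm
G90 ; absolute positioning
G28 ; home
; layer 1
G0 Z2.0
G0 X18.6 Y14.6
G1 X11.6 Y19.6
G1 X3.3 Y17.3
G1 X0.0 Y9.4
G1 X4.1 Y1.9
G1 X12.6 Y0.4
G1 X19.0 Y6.1
G1 X18.6 Y14.6
; layer 2
G0 Z4.1
G0 X18.6 Y14.6
G1 X11.6 Y19.6
G1 X3.3 Y17.3
G1 X0.0 Y9.4
G1 X4.1 Y1.9
G1 X12.6 Y0.4
G1 X19.0 Y6.1
G1 X18.6 Y14.6
; layer 3
G0 Z6.1
G0 X18.6 Y14.6
G1 X11.6 Y19.6
G1 X3.3 Y17.3
G1 X0.0 Y9.4
G1 X4.1 Y1.9
G1 X12.6 Y0.4
G1 X19.0 Y6.1
G1 X18.6 Y14.6
; layer 4
G0 Z8.2
G0 X18.6 Y14.6
G1 X11.6 Y19.6
G1 X3.3 Y17.3
G1 X0.0 Y9.4
G1 X4.1 Y1.9
G1 X12.6 Y0.4
G1 X19.0 Y6.1
G1 X18.6 Y14.6
M2 ; end

The solid is a regular 7-sided prism (a cylinder approximated with 7 flat sides), circumscribed radius ≈ 9.9 mm, height ≈ 8.2 mm. Slicing at Δz = 2.0 mm — 4 equal slices spanning the solid's height, so layer i sits at z = i·h/4 — gives 4 non-empty perimeters. Each is a 7-segment closed polygon; G0 lifts to the layer z and rapids to the start vertex, then G1 traces the edges.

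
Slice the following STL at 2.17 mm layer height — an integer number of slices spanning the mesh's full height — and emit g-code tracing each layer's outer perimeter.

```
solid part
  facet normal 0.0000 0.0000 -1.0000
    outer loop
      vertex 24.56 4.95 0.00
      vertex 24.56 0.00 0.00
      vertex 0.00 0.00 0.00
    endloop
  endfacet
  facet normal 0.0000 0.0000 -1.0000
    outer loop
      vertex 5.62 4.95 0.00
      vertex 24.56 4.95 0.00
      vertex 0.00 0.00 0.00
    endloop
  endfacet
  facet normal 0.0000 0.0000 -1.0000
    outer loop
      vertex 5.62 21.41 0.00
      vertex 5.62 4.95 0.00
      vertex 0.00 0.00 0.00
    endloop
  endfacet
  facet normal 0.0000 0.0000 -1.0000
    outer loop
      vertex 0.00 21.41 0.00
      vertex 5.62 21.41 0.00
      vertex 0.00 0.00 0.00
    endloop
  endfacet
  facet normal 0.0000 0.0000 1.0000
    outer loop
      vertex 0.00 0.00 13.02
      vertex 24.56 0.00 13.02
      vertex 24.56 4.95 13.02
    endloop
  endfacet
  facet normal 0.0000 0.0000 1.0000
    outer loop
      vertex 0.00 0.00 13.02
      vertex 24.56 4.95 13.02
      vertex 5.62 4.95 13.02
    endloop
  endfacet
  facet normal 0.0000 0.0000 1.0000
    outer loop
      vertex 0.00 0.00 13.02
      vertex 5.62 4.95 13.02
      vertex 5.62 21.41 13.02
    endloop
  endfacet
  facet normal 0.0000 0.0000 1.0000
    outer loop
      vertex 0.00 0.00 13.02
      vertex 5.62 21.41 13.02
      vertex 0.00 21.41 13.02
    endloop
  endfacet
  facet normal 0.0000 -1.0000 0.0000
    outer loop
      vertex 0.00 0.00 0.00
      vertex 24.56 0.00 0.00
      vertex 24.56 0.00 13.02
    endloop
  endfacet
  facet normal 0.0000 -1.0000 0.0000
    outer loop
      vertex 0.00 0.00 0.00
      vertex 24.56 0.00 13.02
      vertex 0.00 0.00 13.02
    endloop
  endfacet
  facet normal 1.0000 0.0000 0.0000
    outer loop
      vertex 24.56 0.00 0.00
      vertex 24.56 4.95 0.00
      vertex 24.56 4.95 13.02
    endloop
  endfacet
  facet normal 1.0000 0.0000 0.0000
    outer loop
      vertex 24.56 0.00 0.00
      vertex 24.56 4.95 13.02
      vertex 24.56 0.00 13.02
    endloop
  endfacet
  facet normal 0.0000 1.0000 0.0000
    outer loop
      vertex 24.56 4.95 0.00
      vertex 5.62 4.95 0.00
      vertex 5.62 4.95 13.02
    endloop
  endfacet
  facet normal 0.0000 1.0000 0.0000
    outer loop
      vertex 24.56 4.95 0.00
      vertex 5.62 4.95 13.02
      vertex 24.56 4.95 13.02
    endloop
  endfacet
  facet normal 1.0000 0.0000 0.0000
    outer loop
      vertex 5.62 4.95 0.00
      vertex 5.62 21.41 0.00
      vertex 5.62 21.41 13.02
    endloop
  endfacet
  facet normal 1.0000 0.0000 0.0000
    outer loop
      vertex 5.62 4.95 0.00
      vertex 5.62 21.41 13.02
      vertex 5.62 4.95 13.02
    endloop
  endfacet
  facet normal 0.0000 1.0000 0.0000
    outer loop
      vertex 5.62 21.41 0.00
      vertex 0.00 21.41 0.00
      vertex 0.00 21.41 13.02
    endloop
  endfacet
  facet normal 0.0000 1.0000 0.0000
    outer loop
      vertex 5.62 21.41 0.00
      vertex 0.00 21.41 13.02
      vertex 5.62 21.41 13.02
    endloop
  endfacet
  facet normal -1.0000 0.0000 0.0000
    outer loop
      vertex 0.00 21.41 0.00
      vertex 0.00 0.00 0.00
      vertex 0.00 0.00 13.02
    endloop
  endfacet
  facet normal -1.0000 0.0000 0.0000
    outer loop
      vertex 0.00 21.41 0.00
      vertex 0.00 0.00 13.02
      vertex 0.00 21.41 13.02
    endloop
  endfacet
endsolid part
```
; perimeter-only toolpath
G21 ; units = mm
G90 ; absolute positioning
G28 ; home
; layer 1
G0 Z2.17
G0 X0.00 Y0.00
G1 X24.56 Y0.00
G1 X24.56 Y4.95
G1 X5.62 Y4.95
G1 X5.62 Y21.41
G1 X0.00 Y21.41
G1 X0.00 Y0.00
; layer 2
G0 Z4.34
G0 X0.00 Y0.00
G1 X24.56 Y0.00
G1 X24.56 Y4.95
G1 X5.62 Y4.95
G1 X5.62 Y21.41
G1 X0.00 Y21.41
G1 X0.00 Y0.00
; layer 3
G0 Z6.51
G0 X0.00 Y0.00
G1 X24.56 Y0.00
G1 X24.56 Y4.95
G1 X5.62 Y4.95
G1 X5.62 Y21.41
G1 X0.00 Y21.41
G1 X0.00 Y0.00
; layer 4
G0 Z8.68
G0 X0.00 Y0.00
G1 X24.56 Y0.00
G1 X24.56 Y4.95
G1 X5.62 Y4.95
G1 X5.62 Y21.41
G1 X0.00 Y21.41
G1 X0.00 Y0.00
; layer 5
G0 Z10.85
G0 X0.00 Y0.00
G1 X24.56 Y0.00
G1 X24.56 Y4.95
G1 X5.62 Y4.95
G1 X5.62 Y21.41
G1 X0.00 Y21.41
G1 X0.00 Y0.00
; layer 6
G0 Z13.02
G0 X0.00 Y0.00
G1 X24.56 Y0.00
G1 X24.56 Y4.95
G1 X5.62 Y4.95
G1 X5.62 Y21.41
G1 X0.00 Y21.41
G1 X0.00 Y0.00
M2 ; end

The solid is an L-shaped prism: outer 24.6 × 21.4 mm, arm thicknesses ≈ 4.95 mm (horizontal) and 5.62 mm (vertical), extruded 13 mm in z. Slicing at Δz = 2.17 mm — 6 equal slices spanning the solid's height, so layer i sits at z = i·h/6 — gives 6 non-empty perimeters. Each is a 6-segment closed polygon; G0 lifts to the layer z and rapids to the start vertex, then G1 traces the edges.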